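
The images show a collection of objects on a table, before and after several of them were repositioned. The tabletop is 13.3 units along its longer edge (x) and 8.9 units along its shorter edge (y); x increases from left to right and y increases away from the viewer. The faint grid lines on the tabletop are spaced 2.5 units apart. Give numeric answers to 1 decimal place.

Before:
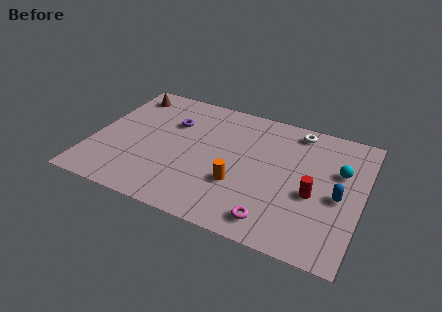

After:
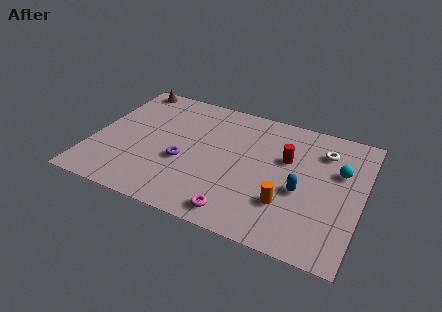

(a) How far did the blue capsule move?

1.8

The blue capsule was near (12.2, 4.0) before and (10.4, 3.7) after, so it travelled √(1.8² + 0.3²) ≈ 1.8 units.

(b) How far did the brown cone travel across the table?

0.6

The brown cone was near (1.2, 7.5) before and (1.2, 8.1) after, so it travelled √(0.0² + 0.6²) ≈ 0.6 units.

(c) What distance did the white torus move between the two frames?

1.7

The white torus moved from about (9.8, 7.8) to (11.2, 6.8), a distance of √(1.4² + 1.0²) ≈ 1.7.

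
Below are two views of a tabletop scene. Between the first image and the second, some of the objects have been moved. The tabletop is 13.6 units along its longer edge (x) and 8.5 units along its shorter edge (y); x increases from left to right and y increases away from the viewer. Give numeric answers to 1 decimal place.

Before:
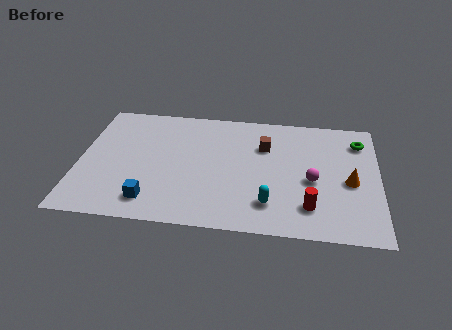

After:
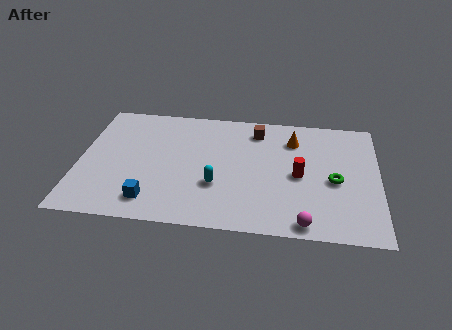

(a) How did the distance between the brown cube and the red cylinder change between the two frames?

-0.9

Before: roughly 4.5 units apart; after: 3.6. That's 0.9 units closer together.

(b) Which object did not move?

the blue cube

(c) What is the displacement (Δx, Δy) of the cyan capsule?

(-2.4, 1.0)

From the two frames, the cyan capsule sits at roughly (8.7, 1.9) before and (6.3, 2.9) after.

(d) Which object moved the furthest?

the orange cone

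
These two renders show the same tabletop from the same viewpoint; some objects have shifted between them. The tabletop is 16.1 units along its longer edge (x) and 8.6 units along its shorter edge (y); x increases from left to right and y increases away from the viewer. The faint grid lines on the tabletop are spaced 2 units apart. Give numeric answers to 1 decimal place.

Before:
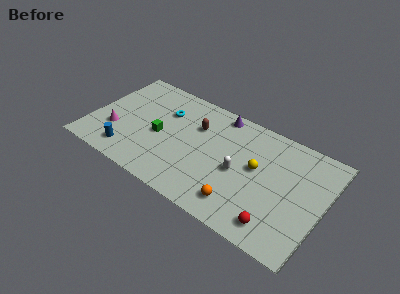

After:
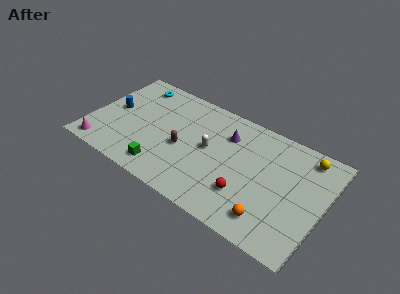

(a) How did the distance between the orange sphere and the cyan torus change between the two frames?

+4.4

They were about 7.5 units apart before and 11.9 after — 4.4 units further apart.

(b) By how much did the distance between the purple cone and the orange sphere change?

-0.6

Before: roughly 6.6 units apart; after: 6.0. That's 0.6 units closer together.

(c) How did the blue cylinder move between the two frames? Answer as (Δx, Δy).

(-1.6, 3.0)

The blue cylinder started near (3.0, 1.5) and ended near (1.4, 4.5).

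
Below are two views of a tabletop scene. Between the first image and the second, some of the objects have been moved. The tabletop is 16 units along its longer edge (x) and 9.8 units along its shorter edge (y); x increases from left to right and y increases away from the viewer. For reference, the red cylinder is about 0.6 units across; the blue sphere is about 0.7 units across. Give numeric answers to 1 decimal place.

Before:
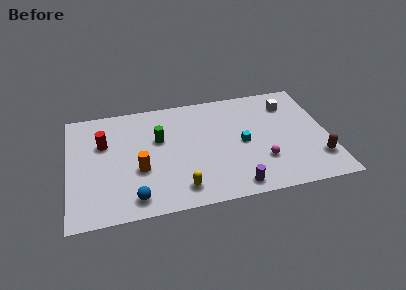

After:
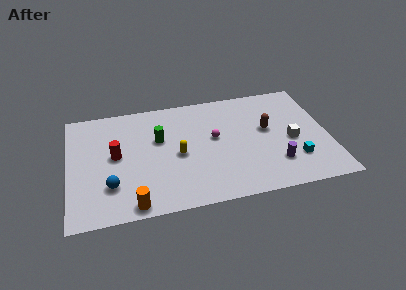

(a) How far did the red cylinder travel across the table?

1.4

The red cylinder moved from about (2.2, 6.4) to (2.9, 5.2), a distance of √(0.7² + 1.2²) ≈ 1.4.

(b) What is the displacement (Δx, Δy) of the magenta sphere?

(-2.8, 2.6)

The magenta sphere was at about (11.8, 2.9) and moved to about (9.0, 5.5).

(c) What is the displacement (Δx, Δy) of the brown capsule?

(-2.9, 3.2)

From the two frames, the brown capsule sits at roughly (15.2, 2.4) before and (12.3, 5.6) after.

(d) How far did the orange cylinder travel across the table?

2.8

From (4.3, 3.7) to (3.8, 0.9), the orange cylinder covered √(0.5² + 2.8²) ≈ 2.8 units.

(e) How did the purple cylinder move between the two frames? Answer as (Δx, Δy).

(2.6, 1.4)

The purple cylinder was at about (10.0, 1.1) and moved to about (12.6, 2.5).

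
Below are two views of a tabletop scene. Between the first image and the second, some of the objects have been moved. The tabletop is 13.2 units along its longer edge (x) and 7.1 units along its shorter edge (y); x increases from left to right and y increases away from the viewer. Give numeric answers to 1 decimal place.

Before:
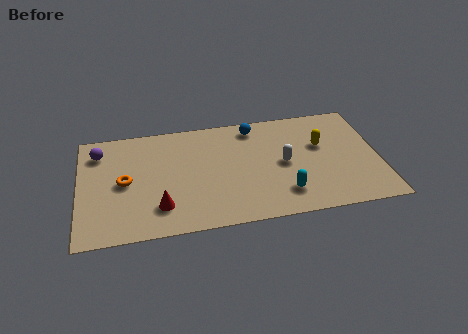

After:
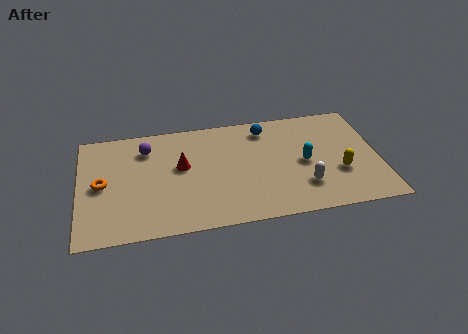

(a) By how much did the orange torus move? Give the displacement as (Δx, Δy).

(-1.0, 0.0)

From the two frames, the orange torus sits at roughly (2.0, 3.5) before and (1.0, 3.5) after.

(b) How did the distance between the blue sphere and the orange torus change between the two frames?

+1.3

Before: roughly 6.4 units apart; after: 7.7. That's 1.3 units further apart.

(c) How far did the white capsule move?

1.8

The white capsule was near (9.0, 3.5) before and (9.8, 1.9) after, so it travelled √(0.8² + 1.6²) ≈ 1.8 units.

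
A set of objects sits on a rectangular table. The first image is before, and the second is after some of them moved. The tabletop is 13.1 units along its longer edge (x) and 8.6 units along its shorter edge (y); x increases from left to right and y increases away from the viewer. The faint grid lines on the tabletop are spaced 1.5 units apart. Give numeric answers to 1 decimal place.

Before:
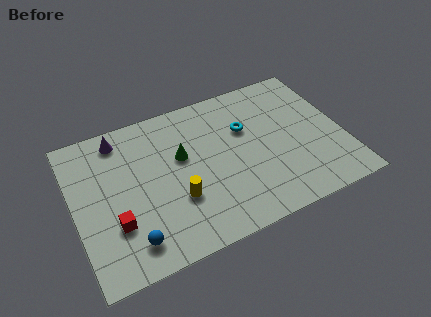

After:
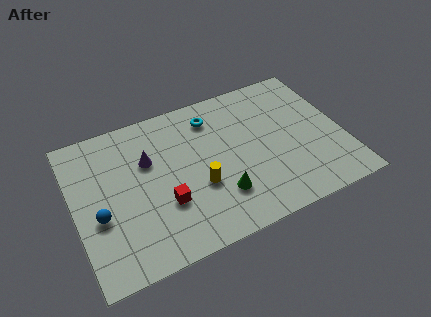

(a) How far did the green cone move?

3.3

The green cone moved from about (5.3, 5.2) to (6.8, 2.3), a distance of √(1.5² + 2.9²) ≈ 3.3.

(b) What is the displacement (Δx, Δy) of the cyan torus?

(-1.5, 1.3)

The cyan torus was at about (8.5, 5.6) and moved to about (7.0, 6.9).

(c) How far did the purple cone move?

2.2

The purple cone was near (2.5, 7.4) before and (3.7, 5.6) after, so it travelled √(1.2² + 1.8²) ≈ 2.2 units.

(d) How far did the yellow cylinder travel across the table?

1.1

From (4.8, 2.9) to (5.9, 3.2), the yellow cylinder covered √(1.1² + 0.3²) ≈ 1.1 units.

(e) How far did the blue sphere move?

2.3

The blue sphere moved from about (2.4, 1.5) to (1.1, 3.4), a distance of √(1.3² + 1.9²) ≈ 2.3.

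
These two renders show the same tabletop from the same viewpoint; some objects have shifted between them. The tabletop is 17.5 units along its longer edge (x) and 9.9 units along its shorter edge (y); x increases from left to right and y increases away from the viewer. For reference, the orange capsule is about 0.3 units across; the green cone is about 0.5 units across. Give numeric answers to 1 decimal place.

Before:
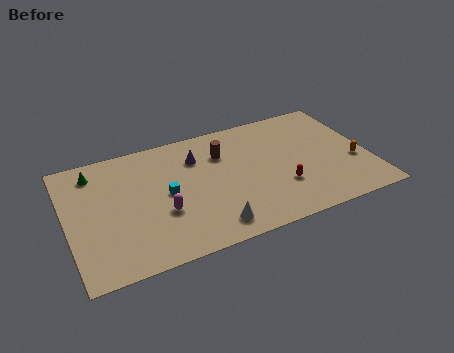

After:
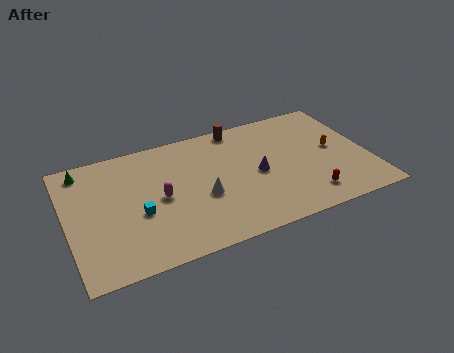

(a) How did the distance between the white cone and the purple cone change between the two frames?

-2.4

Before: roughly 5.8 units apart; after: 3.4. That's 2.4 units closer together.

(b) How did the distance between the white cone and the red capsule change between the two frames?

+1.7

The distance was about 4.6 in the first image and 6.3 in the second, so they moved 1.7 units further apart.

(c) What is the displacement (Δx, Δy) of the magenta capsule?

(0.0, 1.2)

The magenta capsule was at about (5.3, 3.6) and moved to about (5.3, 4.8).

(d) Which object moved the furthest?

the purple cone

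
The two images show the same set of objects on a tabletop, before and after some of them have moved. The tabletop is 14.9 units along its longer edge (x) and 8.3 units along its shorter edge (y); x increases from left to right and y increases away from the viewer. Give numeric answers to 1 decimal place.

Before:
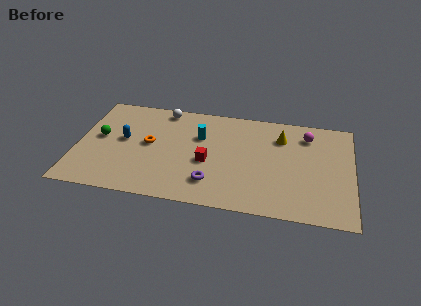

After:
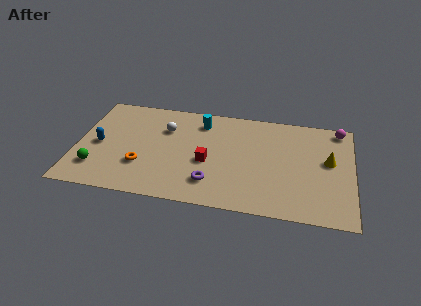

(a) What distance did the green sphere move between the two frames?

2.5

The green sphere moved from about (1.2, 4.5) to (1.2, 2.0), a distance of √(0.0² + 2.5²) ≈ 2.5.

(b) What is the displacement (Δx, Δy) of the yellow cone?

(2.6, -1.5)

The yellow cone started near (11.0, 6.2) and ended near (13.6, 4.7).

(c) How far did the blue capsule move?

1.4

From (2.5, 4.5) to (1.2, 3.9), the blue capsule covered √(1.3² + 0.6²) ≈ 1.4 units.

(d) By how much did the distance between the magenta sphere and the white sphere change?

+1.6

Before: roughly 7.9 units apart; after: 9.5. That's 1.6 units further apart.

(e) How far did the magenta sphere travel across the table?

1.9

From (12.4, 6.6) to (14.1, 7.4), the magenta sphere covered √(1.7² + 0.8²) ≈ 1.9 units.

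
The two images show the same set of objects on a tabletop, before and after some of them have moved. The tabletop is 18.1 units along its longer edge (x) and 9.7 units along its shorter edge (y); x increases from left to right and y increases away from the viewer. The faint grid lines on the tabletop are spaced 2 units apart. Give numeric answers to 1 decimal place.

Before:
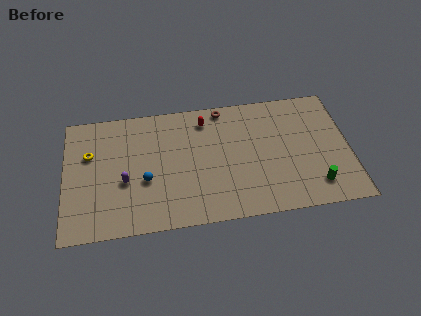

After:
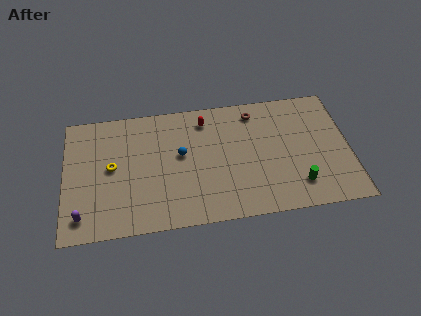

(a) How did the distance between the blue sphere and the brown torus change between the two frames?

-1.6

The distance was about 7.1 in the first image and 5.5 in the second, so they moved 1.6 units closer together.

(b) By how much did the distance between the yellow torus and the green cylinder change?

-2.8

Before: roughly 14.9 units apart; after: 12.1. That's 2.8 units closer together.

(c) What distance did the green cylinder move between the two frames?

1.1

From (15.8, 1.9) to (14.7, 2.1), the green cylinder covered √(1.1² + 0.2²) ≈ 1.1 units.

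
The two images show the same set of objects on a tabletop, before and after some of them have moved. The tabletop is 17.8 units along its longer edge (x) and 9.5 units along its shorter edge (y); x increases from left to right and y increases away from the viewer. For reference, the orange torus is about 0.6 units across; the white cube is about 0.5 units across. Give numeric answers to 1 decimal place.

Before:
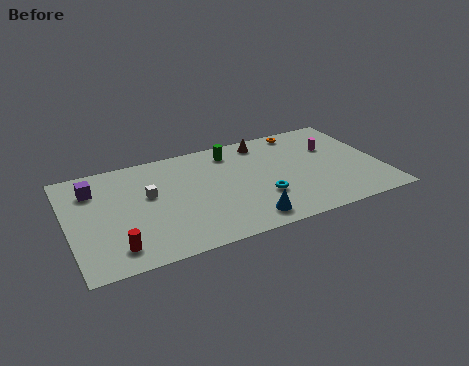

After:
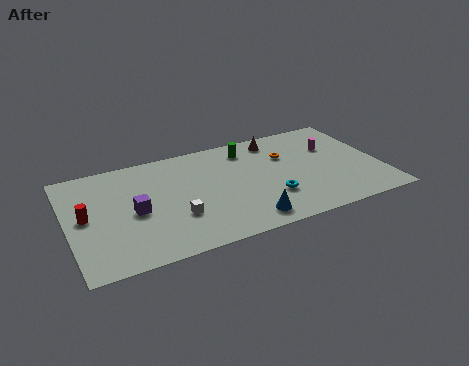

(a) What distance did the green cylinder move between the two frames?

0.9

The green cylinder was near (9.6, 7.9) before and (10.5, 7.8) after, so it travelled √(0.9² + 0.1²) ≈ 0.9 units.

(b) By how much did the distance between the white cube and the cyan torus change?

-1.3

They were about 6.7 units apart before and 5.4 after — 1.3 units closer together.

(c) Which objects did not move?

the blue cone and the magenta cylinder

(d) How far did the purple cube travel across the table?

3.5

The purple cube was near (1.6, 7.2) before and (3.7, 4.4) after, so it travelled √(2.1² + 2.8²) ≈ 3.5 units.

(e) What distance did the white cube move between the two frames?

2.8

The white cube moved from about (4.6, 5.6) to (5.9, 3.1), a distance of √(1.3² + 2.5²) ≈ 2.8.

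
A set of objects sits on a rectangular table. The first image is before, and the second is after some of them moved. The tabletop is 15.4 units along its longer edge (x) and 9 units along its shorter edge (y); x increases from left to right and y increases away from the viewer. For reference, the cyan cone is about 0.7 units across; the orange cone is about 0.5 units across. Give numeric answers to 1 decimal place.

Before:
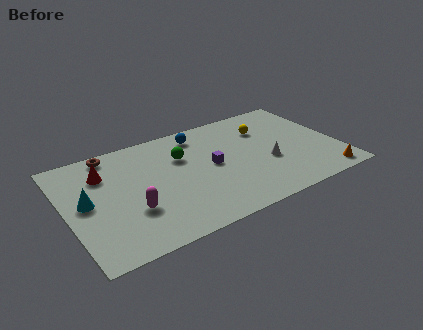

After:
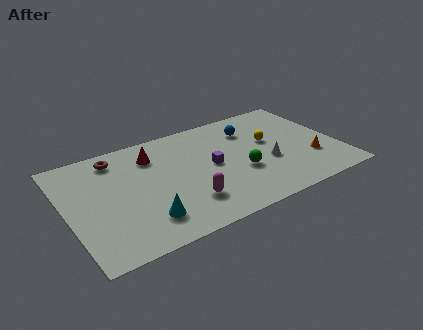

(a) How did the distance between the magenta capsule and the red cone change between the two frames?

+1.0

The distance was about 3.8 in the first image and 4.8 in the second, so they moved 1.0 units further apart.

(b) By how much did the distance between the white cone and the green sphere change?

-3.7

Before: roughly 5.3 units apart; after: 1.6. That's 3.7 units closer together.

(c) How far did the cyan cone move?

4.0

The cyan cone was near (1.1, 4.7) before and (4.0, 2.0) after, so it travelled √(2.9² + 2.7²) ≈ 4.0 units.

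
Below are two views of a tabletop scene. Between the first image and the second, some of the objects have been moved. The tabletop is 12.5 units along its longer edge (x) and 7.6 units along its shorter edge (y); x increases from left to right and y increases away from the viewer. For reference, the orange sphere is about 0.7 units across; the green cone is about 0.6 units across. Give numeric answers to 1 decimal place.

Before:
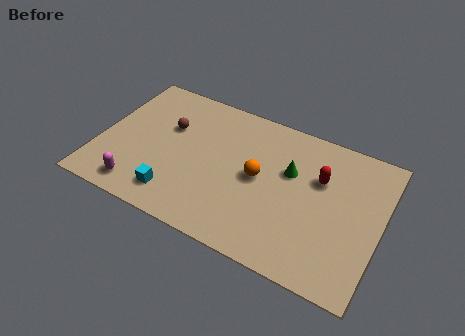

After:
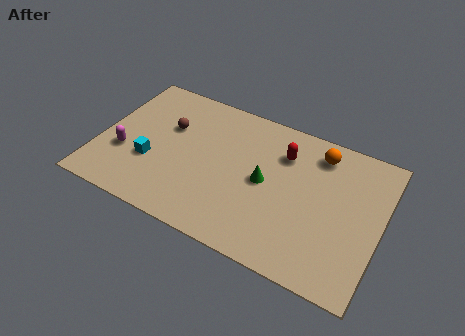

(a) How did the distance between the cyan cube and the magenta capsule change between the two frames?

-0.4

Before: roughly 1.6 units apart; after: 1.2. That's 0.4 units closer together.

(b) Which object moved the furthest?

the orange sphere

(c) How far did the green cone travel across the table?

1.4

From (8.4, 4.8) to (7.4, 3.8), the green cone covered √(1.0² + 1.0²) ≈ 1.4 units.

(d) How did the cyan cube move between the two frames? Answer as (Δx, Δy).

(-1.3, 1.3)

From the two frames, the cyan cube sits at roughly (3.7, 1.4) before and (2.4, 2.7) after.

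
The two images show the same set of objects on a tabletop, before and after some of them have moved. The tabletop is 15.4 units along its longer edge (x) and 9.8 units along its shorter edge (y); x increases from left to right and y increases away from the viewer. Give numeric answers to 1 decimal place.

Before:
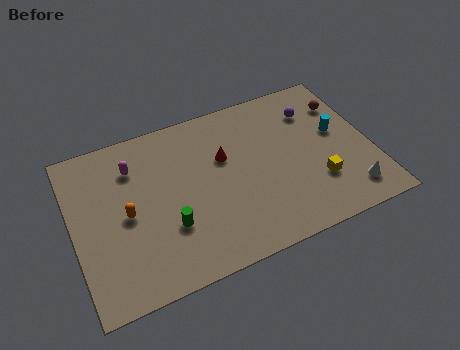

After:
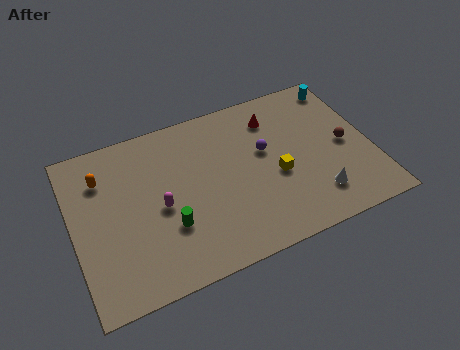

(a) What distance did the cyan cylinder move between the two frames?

3.0

The cyan cylinder was near (13.8, 5.6) before and (14.5, 8.5) after, so it travelled √(0.7² + 2.9²) ≈ 3.0 units.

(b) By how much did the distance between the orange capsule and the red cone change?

+3.6

The distance was about 5.4 in the first image and 9.0 in the second, so they moved 3.6 units further apart.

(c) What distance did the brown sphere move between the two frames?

2.6

The brown sphere moved from about (14.4, 7.3) to (14.1, 4.7), a distance of √(0.3² + 2.6²) ≈ 2.6.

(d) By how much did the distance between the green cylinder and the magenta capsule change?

-3.1

The distance was about 4.4 in the first image and 1.3 in the second, so they moved 3.1 units closer together.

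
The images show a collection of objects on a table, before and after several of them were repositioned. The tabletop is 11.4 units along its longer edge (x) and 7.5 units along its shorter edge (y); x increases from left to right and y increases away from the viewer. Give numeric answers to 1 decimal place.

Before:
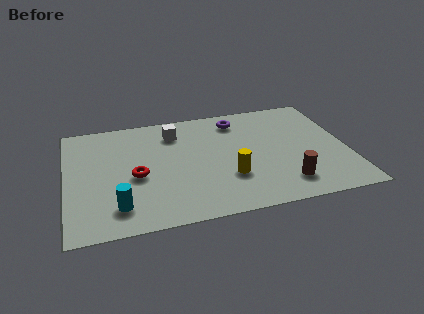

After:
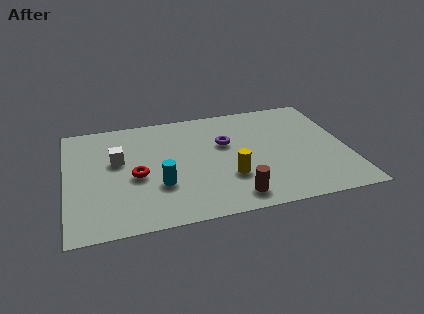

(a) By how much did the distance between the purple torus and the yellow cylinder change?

-1.5

They were about 3.8 units apart before and 2.3 after — 1.5 units closer together.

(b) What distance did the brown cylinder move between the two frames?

2.1

From (8.7, 1.5) to (6.6, 1.1), the brown cylinder covered √(2.1² + 0.4²) ≈ 2.1 units.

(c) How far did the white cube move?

2.8

From (4.5, 5.9) to (2.1, 4.5), the white cube covered √(2.4² + 1.4²) ≈ 2.8 units.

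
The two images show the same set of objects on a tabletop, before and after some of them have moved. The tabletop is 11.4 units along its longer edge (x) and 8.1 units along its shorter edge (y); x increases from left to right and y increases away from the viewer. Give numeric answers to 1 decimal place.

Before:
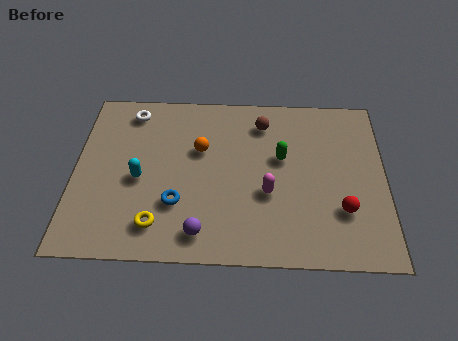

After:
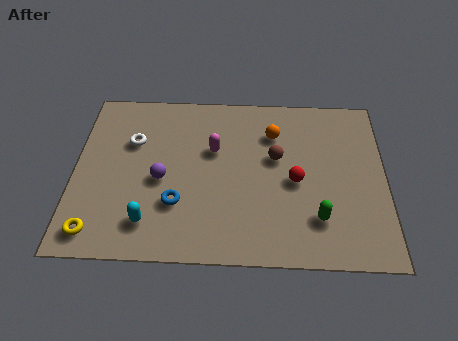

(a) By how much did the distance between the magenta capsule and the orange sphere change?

-0.8

Before: roughly 3.2 units apart; after: 2.4. That's 0.8 units closer together.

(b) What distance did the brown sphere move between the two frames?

1.8

From (6.9, 6.5) to (7.4, 4.8), the brown sphere covered √(0.5² + 1.7²) ≈ 1.8 units.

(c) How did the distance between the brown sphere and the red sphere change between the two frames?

-3.7

The distance was about 5.0 in the first image and 1.3 in the second, so they moved 3.7 units closer together.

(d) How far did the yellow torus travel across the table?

2.2

The yellow torus was near (3.1, 1.5) before and (0.9, 1.1) after, so it travelled √(2.2² + 0.4²) ≈ 2.2 units.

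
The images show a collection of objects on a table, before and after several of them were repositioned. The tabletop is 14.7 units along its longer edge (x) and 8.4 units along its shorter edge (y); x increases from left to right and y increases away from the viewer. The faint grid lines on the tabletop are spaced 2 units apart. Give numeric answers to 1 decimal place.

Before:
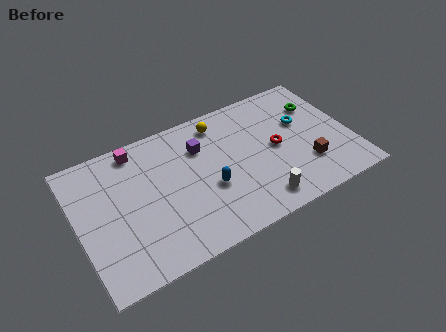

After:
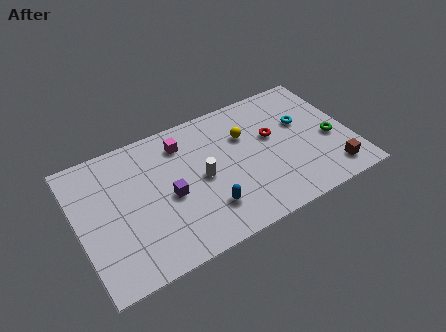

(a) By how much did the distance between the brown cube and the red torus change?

+2.2

They were about 2.3 units apart before and 4.5 after — 2.2 units further apart.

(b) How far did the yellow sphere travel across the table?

1.8

From (8.0, 7.1) to (9.2, 5.7), the yellow sphere covered √(1.2² + 1.4²) ≈ 1.8 units.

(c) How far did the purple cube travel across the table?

3.0

The purple cube moved from about (6.8, 6.0) to (4.8, 3.8), a distance of √(2.0² + 2.2²) ≈ 3.0.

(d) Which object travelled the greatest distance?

the white cylinder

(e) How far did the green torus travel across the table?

2.5

The green torus moved from about (13.3, 6.0) to (13.6, 3.5), a distance of √(0.3² + 2.5²) ≈ 2.5.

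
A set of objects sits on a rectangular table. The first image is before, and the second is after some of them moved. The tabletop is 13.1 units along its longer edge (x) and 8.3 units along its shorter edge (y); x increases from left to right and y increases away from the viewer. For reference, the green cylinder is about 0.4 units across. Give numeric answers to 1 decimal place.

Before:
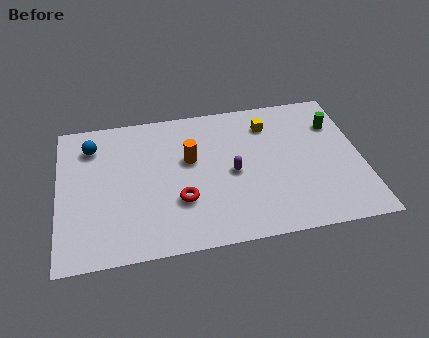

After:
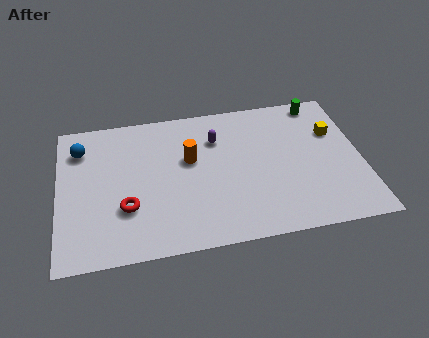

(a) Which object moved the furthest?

the yellow cube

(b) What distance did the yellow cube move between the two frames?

3.0

The yellow cube was near (9.2, 6.5) before and (12.0, 5.5) after, so it travelled √(2.8² + 1.0²) ≈ 3.0 units.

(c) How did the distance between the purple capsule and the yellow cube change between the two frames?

+2.0

Before: roughly 3.1 units apart; after: 5.1. That's 2.0 units further apart.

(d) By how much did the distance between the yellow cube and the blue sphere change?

+3.3

The distance was about 7.7 in the first image and 11.0 in the second, so they moved 3.3 units further apart.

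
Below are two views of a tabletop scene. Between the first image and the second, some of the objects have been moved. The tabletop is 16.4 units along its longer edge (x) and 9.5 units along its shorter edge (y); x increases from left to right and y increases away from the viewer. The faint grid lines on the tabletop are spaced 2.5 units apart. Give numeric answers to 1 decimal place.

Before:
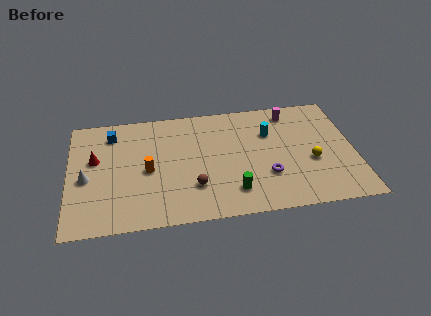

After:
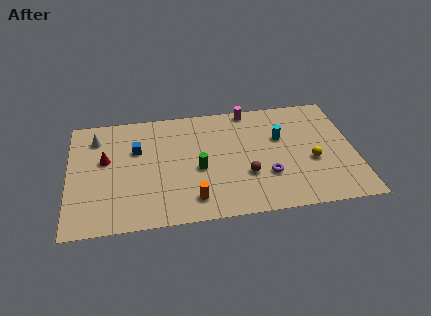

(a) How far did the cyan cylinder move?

0.8

From (11.6, 6.5) to (12.2, 6.0), the cyan cylinder covered √(0.6² + 0.5²) ≈ 0.8 units.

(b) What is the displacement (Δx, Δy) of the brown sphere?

(3.0, 0.5)

From the two frames, the brown sphere sits at roughly (7.1, 2.7) before and (10.1, 3.2) after.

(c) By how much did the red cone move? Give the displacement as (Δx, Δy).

(0.6, -0.1)

The red cone was at about (1.5, 5.7) and moved to about (2.1, 5.6).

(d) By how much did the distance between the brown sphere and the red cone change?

+2.0

Before: roughly 6.4 units apart; after: 8.4. That's 2.0 units further apart.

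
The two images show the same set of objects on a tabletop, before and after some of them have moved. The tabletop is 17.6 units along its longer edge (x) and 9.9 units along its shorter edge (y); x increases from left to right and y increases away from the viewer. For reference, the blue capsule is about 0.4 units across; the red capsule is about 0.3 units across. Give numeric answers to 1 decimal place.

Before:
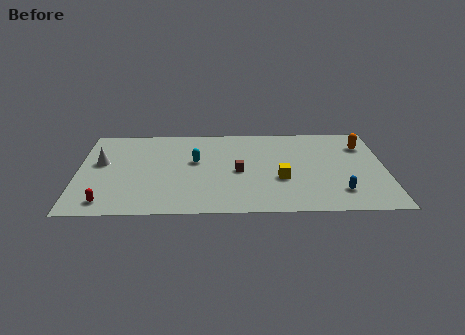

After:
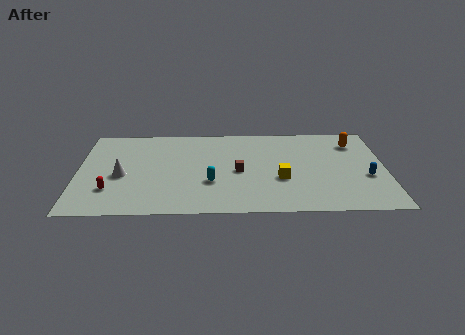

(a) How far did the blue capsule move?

2.3

The blue capsule moved from about (14.9, 2.2) to (16.5, 3.8), a distance of √(1.6² + 1.6²) ≈ 2.3.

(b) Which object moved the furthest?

the cyan capsule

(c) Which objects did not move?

the brown cube and the yellow cube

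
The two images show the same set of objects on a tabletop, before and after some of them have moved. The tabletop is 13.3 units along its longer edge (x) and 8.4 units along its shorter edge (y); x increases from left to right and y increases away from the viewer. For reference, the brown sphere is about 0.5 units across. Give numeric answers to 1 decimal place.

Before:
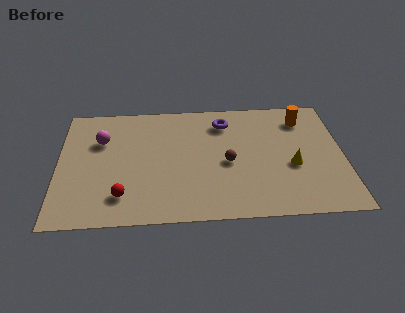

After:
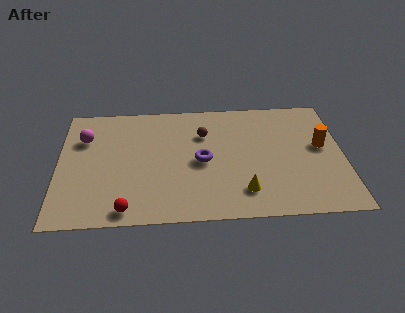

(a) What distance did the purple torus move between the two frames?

2.9

The purple torus was near (7.8, 6.7) before and (6.7, 4.0) after, so it travelled √(1.1² + 2.7²) ≈ 2.9 units.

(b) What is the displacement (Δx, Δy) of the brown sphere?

(-1.1, 2.1)

The brown sphere started near (7.9, 3.8) and ended near (6.8, 5.9).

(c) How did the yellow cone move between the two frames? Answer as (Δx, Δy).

(-2.3, -1.6)

From the two frames, the yellow cone sits at roughly (10.9, 3.4) before and (8.6, 1.8) after.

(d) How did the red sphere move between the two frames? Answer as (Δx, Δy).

(0.2, -0.9)

The red sphere started near (3.0, 1.8) and ended near (3.2, 0.9).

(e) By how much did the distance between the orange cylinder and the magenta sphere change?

+1.6

They were about 9.6 units apart before and 11.2 after — 1.6 units further apart.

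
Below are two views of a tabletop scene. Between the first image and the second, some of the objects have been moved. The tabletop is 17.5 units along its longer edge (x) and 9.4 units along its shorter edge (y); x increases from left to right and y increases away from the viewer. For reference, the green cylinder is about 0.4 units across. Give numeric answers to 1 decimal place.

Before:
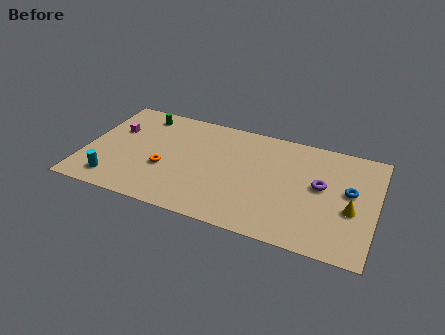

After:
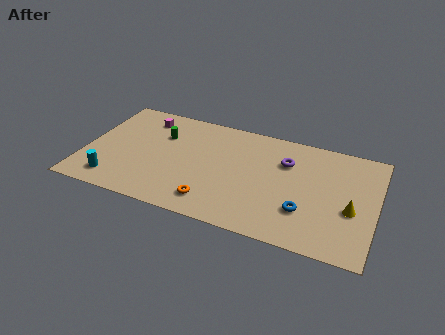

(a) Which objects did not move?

the yellow cone and the cyan cylinder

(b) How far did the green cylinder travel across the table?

2.1

The green cylinder was near (3.0, 8.0) before and (4.4, 6.5) after, so it travelled √(1.4² + 1.5²) ≈ 2.1 units.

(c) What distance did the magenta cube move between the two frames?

2.3

From (1.6, 6.1) to (3.2, 7.7), the magenta cube covered √(1.6² + 1.6²) ≈ 2.3 units.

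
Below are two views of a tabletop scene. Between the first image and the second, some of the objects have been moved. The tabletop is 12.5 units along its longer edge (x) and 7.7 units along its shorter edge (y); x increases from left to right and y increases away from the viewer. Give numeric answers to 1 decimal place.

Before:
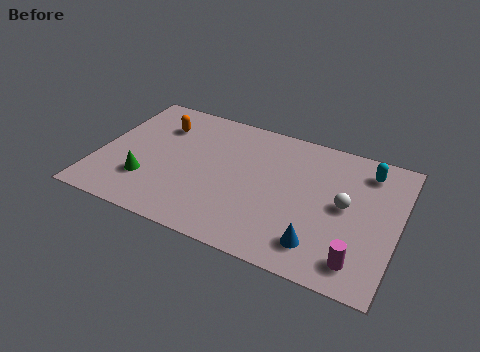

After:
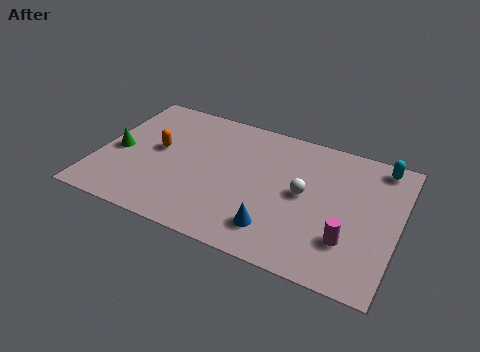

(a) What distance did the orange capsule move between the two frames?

1.5

The orange capsule moved from about (2.3, 5.7) to (2.4, 4.2), a distance of √(0.1² + 1.5²) ≈ 1.5.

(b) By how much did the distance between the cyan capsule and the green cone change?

+1.5

The distance was about 9.7 in the first image and 11.2 in the second, so they moved 1.5 units further apart.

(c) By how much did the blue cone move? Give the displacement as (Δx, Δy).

(-1.8, 0.1)

The blue cone started near (9.5, 1.5) and ended near (7.7, 1.6).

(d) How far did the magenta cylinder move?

1.0

The magenta cylinder moved from about (11.1, 1.3) to (10.6, 2.2), a distance of √(0.5² + 0.9²) ≈ 1.0.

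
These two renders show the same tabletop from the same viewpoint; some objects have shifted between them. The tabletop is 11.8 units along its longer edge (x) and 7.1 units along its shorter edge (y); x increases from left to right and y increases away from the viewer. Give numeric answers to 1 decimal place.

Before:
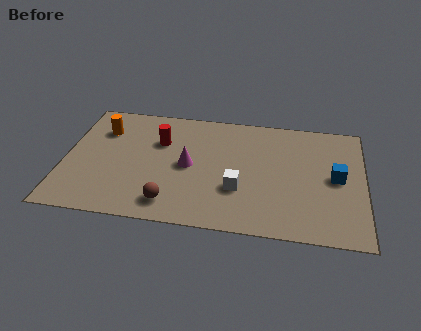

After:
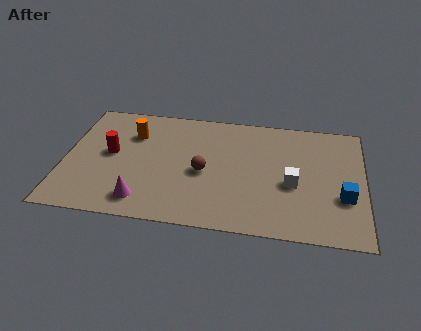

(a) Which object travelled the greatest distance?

the magenta cone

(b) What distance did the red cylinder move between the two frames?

2.1

The red cylinder moved from about (3.7, 4.8) to (1.8, 3.8), a distance of √(1.9² + 1.0²) ≈ 2.1.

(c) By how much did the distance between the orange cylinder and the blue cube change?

-0.6

They were about 9.4 units apart before and 8.8 after — 0.6 units closer together.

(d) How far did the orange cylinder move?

1.2

From (1.4, 5.2) to (2.6, 5.1), the orange cylinder covered √(1.2² + 0.1²) ≈ 1.2 units.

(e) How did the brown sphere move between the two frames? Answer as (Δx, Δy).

(1.2, 2.0)

The brown sphere started near (4.3, 1.2) and ended near (5.5, 3.2).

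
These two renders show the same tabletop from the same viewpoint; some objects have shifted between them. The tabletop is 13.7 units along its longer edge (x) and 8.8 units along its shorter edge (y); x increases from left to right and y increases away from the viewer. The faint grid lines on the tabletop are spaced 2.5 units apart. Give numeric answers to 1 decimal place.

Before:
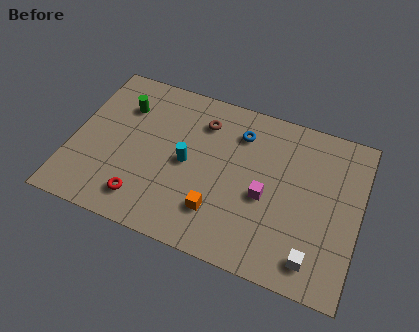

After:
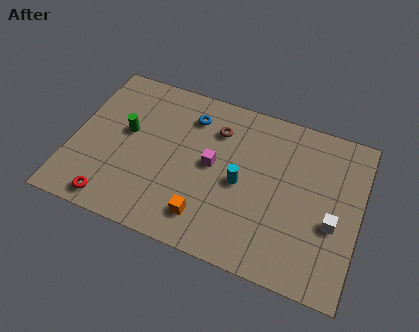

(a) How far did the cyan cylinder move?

2.6

From (5.5, 4.3) to (8.1, 4.1), the cyan cylinder covered √(2.6² + 0.2²) ≈ 2.6 units.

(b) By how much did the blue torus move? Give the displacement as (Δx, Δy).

(-2.4, 0.1)

The blue torus was at about (7.8, 6.8) and moved to about (5.4, 6.9).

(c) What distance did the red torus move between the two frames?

1.5

The red torus moved from about (3.7, 1.6) to (2.3, 1.0), a distance of √(1.4² + 0.6²) ≈ 1.5.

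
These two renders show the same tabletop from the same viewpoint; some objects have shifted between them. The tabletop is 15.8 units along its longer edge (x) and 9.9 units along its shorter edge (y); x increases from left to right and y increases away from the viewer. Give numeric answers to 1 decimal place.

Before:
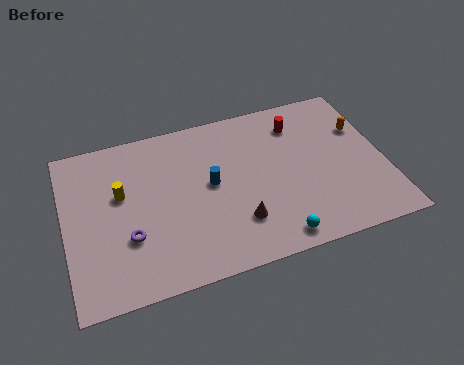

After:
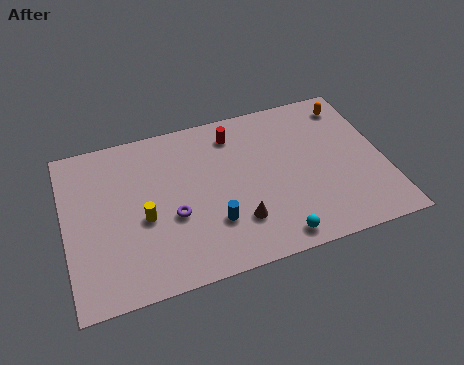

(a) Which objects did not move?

the cyan sphere and the brown cone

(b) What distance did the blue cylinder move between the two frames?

2.4

The blue cylinder was near (7.2, 5.3) before and (7.1, 2.9) after, so it travelled √(0.1² + 2.4²) ≈ 2.4 units.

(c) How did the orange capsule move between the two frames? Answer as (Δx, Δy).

(-0.4, 1.7)

From the two frames, the orange capsule sits at roughly (14.9, 6.6) before and (14.5, 8.3) after.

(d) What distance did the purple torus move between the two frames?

2.3

From (3.0, 3.3) to (5.2, 3.9), the purple torus covered √(2.2² + 0.6²) ≈ 2.3 units.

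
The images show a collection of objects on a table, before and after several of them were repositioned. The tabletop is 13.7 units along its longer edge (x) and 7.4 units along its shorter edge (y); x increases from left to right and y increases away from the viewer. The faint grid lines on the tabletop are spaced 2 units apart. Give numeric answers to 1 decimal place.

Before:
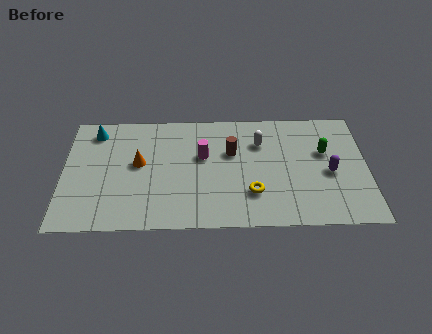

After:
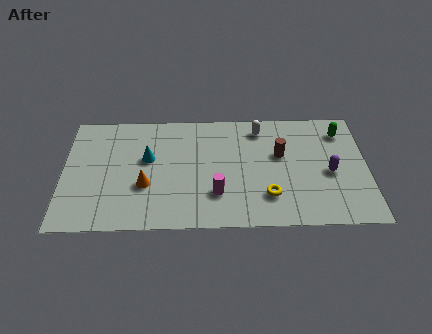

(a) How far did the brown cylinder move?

2.2

From (7.6, 4.7) to (9.8, 4.5), the brown cylinder covered √(2.2² + 0.2²) ≈ 2.2 units.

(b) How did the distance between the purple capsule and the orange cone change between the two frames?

-0.3

They were about 8.6 units apart before and 8.3 after — 0.3 units closer together.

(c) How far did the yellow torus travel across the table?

0.7

The yellow torus moved from about (8.5, 2.1) to (9.2, 1.9), a distance of √(0.7² + 0.2²) ≈ 0.7.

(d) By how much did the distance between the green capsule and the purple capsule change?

+1.4

The distance was about 1.3 in the first image and 2.7 in the second, so they moved 1.4 units further apart.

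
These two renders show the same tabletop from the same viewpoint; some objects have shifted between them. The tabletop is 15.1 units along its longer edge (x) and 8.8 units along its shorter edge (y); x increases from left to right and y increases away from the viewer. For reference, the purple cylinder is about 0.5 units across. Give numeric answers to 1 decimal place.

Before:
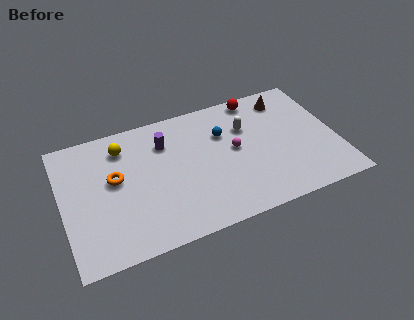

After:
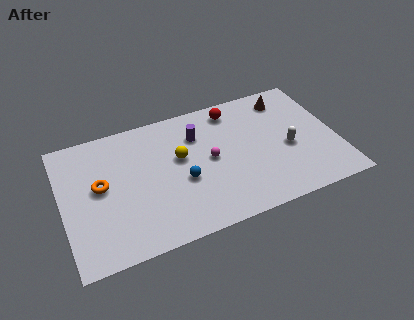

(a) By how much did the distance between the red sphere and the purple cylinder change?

-3.1

The distance was about 5.5 in the first image and 2.4 in the second, so they moved 3.1 units closer together.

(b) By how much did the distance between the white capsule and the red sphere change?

+2.5

They were about 2.1 units apart before and 4.6 after — 2.5 units further apart.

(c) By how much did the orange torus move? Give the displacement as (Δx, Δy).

(-0.8, -0.2)

The orange torus was at about (2.9, 5.0) and moved to about (2.1, 4.8).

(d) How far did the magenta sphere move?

1.4

The magenta sphere moved from about (9.5, 4.7) to (8.1, 4.5), a distance of √(1.4² + 0.2²) ≈ 1.4.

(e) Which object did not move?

the brown cone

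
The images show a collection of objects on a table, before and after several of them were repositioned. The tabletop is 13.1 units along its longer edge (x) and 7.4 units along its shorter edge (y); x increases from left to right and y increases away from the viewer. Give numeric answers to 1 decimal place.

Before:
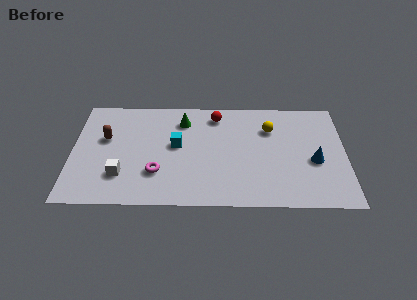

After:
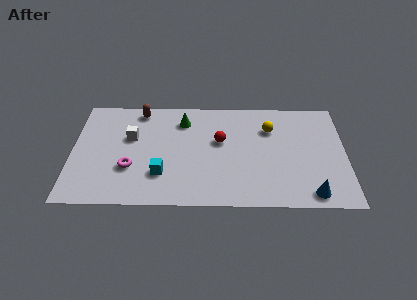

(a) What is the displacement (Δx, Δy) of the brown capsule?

(1.6, 2.0)

The brown capsule was at about (1.6, 4.5) and moved to about (3.2, 6.5).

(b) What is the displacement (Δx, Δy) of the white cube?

(0.4, 2.6)

From the two frames, the white cube sits at roughly (2.4, 2.0) before and (2.8, 4.6) after.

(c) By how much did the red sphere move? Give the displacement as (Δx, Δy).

(0.2, -1.8)

From the two frames, the red sphere sits at roughly (6.9, 6.2) before and (7.1, 4.4) after.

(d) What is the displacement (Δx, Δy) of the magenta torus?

(-1.3, 0.3)

The magenta torus was at about (4.1, 2.2) and moved to about (2.8, 2.5).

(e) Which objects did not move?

the yellow sphere and the green cone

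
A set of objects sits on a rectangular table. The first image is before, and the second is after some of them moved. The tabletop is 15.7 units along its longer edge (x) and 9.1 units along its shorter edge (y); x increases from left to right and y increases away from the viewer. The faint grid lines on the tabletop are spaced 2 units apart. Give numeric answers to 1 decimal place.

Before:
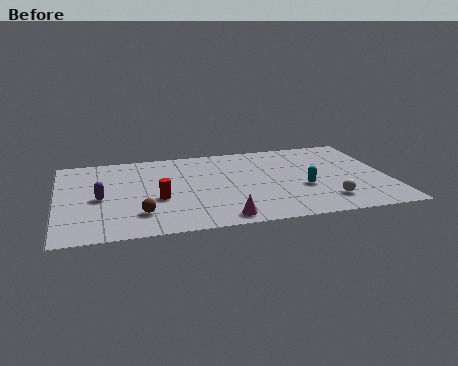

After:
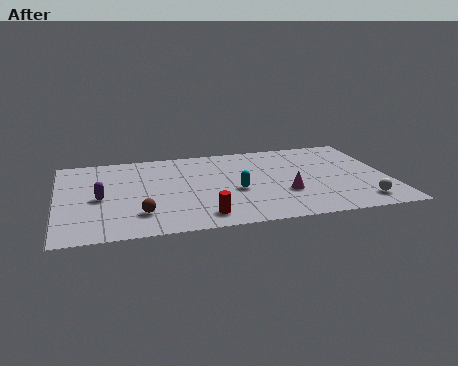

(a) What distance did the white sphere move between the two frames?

1.6

From (12.6, 1.9) to (14.2, 1.5), the white sphere covered √(1.6² + 0.4²) ≈ 1.6 units.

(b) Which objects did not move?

the brown sphere and the purple capsule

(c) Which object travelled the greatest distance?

the magenta cone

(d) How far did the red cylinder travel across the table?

3.0

The red cylinder was near (4.7, 3.6) before and (6.7, 1.4) after, so it travelled √(2.0² + 2.2²) ≈ 3.0 units.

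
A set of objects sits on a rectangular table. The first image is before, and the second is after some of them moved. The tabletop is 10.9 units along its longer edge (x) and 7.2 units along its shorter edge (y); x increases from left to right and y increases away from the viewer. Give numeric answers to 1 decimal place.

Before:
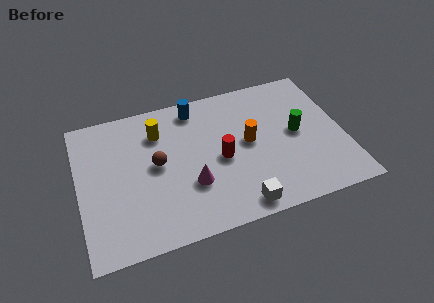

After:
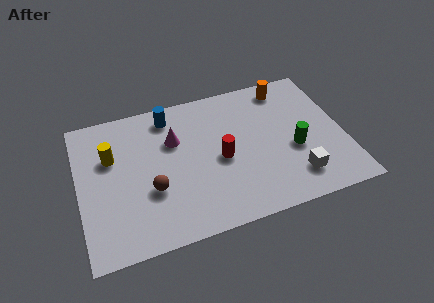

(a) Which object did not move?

the red cylinder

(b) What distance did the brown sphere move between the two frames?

1.2

From (3.2, 3.8) to (2.9, 2.6), the brown sphere covered √(0.3² + 1.2²) ≈ 1.2 units.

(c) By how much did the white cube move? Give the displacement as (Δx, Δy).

(2.4, 0.7)

The white cube started near (6.3, 0.8) and ended near (8.7, 1.5).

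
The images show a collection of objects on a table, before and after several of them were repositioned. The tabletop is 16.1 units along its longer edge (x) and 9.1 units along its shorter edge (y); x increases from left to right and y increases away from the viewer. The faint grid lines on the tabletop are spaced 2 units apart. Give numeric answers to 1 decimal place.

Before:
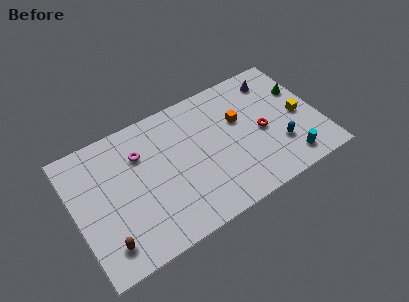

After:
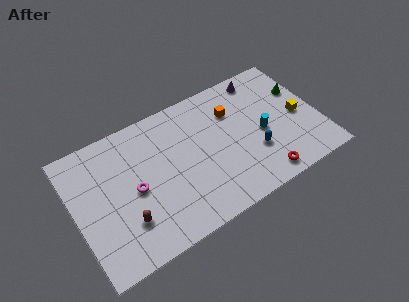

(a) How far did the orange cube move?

0.9

The orange cube moved from about (11.0, 5.7) to (10.7, 6.5), a distance of √(0.3² + 0.8²) ≈ 0.9.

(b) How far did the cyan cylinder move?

3.0

The cyan cylinder moved from about (13.6, 1.4) to (12.3, 4.1), a distance of √(1.3² + 2.7²) ≈ 3.0.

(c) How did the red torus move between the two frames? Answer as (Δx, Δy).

(-0.5, -3.1)

The red torus was at about (12.3, 4.2) and moved to about (11.8, 1.1).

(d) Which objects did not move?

the yellow cube and the green cone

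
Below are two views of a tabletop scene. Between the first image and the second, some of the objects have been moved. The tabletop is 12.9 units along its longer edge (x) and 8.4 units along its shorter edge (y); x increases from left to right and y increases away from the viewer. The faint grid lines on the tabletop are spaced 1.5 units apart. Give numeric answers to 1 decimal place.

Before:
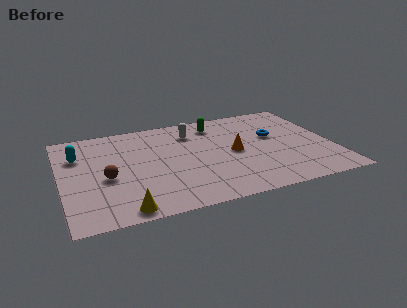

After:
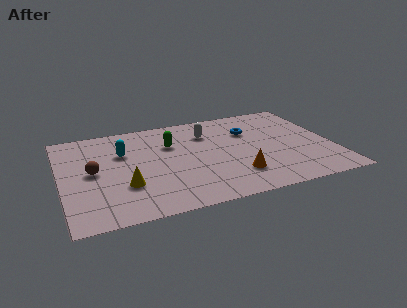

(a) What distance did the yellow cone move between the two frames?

1.9

The yellow cone was near (2.7, 0.8) before and (2.9, 2.7) after, so it travelled √(0.2² + 1.9²) ≈ 1.9 units.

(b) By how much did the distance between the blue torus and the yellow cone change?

-1.7

The distance was about 8.6 in the first image and 6.9 in the second, so they moved 1.7 units closer together.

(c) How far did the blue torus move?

1.4

The blue torus was near (10.2, 5.0) before and (9.1, 5.8) after, so it travelled √(1.1² + 0.8²) ≈ 1.4 units.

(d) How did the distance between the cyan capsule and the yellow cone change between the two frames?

-2.5

They were about 5.4 units apart before and 2.9 after — 2.5 units closer together.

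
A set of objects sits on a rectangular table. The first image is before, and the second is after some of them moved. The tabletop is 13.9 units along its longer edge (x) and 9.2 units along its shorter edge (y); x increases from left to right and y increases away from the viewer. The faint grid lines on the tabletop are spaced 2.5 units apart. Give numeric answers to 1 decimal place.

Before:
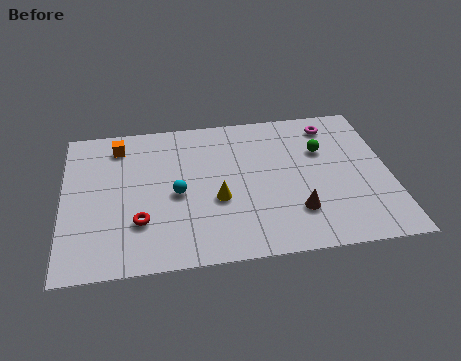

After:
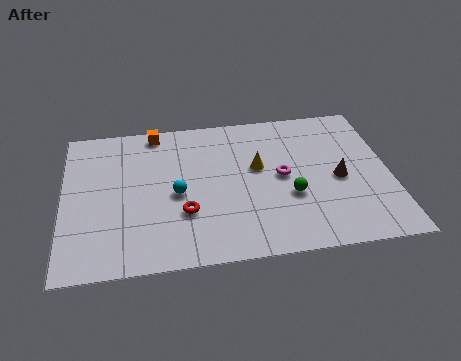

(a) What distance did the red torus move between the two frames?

1.9

The red torus was near (3.2, 2.7) before and (5.1, 3.0) after, so it travelled √(1.9² + 0.3²) ≈ 1.9 units.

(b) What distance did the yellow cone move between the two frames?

2.5

The yellow cone was near (6.5, 3.6) before and (8.3, 5.4) after, so it travelled √(1.8² + 1.8²) ≈ 2.5 units.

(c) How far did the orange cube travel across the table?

1.7

The orange cube moved from about (2.4, 7.6) to (4.0, 8.3), a distance of √(1.6² + 0.7²) ≈ 1.7.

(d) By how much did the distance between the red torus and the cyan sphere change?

-1.0

Before: roughly 2.2 units apart; after: 1.2. That's 1.0 units closer together.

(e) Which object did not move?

the cyan sphere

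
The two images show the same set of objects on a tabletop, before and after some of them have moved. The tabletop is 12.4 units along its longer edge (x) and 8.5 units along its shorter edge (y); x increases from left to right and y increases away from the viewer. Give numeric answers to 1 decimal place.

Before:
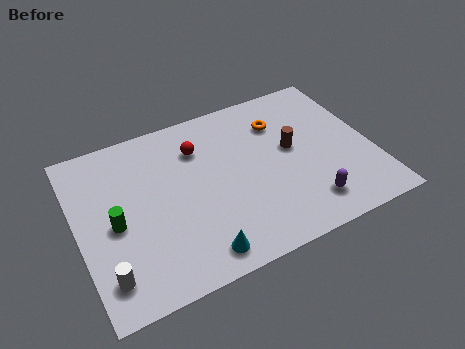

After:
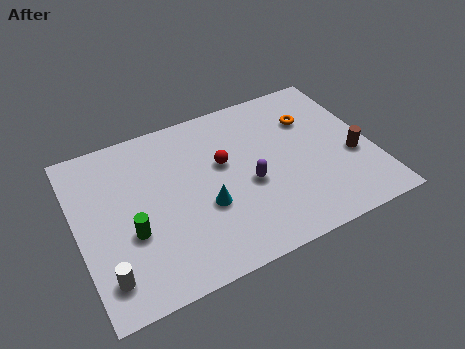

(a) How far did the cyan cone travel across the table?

2.2

From (4.6, 1.1) to (5.2, 3.2), the cyan cone covered √(0.6² + 2.1²) ≈ 2.2 units.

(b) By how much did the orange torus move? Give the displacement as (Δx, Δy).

(1.3, -0.3)

The orange torus was at about (8.8, 6.3) and moved to about (10.1, 6.0).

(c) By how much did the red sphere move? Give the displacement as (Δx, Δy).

(0.9, -1.2)

The red sphere started near (5.3, 6.3) and ended near (6.2, 5.1).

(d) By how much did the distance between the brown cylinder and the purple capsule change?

+1.3

They were about 3.1 units apart before and 4.4 after — 1.3 units further apart.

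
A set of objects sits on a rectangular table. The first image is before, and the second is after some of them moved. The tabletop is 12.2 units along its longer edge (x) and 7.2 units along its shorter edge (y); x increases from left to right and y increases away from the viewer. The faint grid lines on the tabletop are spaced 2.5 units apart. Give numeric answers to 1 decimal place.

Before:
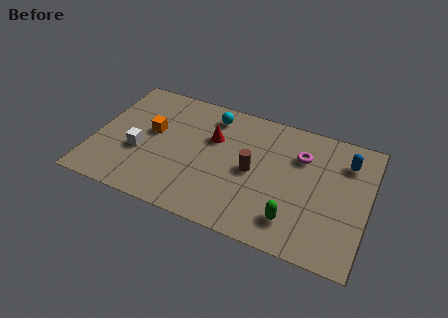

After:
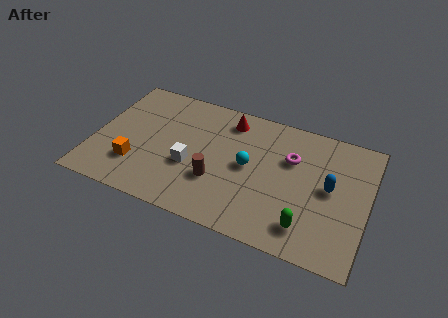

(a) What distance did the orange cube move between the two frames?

2.2

The orange cube was near (2.5, 4.1) before and (2.0, 2.0) after, so it travelled √(0.5² + 2.1²) ≈ 2.2 units.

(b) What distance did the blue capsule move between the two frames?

1.8

From (11.1, 5.5) to (10.5, 3.8), the blue capsule covered √(0.6² + 1.7²) ≈ 1.8 units.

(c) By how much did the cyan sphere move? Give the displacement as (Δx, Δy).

(1.9, -2.3)

From the two frames, the cyan sphere sits at roughly (5.0, 6.0) before and (6.9, 3.7) after.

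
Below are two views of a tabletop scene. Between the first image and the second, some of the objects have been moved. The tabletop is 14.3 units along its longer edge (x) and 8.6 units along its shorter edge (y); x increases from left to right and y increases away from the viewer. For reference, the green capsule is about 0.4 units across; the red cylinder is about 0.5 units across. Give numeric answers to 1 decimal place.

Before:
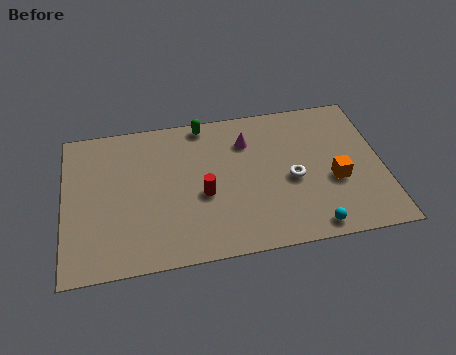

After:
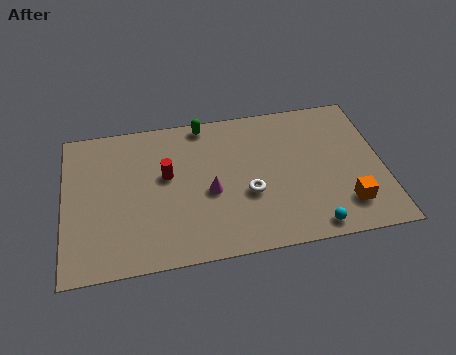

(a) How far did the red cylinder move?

2.1

The red cylinder was near (6.2, 3.6) before and (4.6, 5.0) after, so it travelled √(1.6² + 1.4²) ≈ 2.1 units.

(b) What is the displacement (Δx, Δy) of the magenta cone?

(-1.8, -2.7)

The magenta cone was at about (8.3, 6.4) and moved to about (6.5, 3.7).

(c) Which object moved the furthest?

the magenta cone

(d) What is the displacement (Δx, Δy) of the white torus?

(-2.0, -0.5)

The white torus was at about (10.2, 3.8) and moved to about (8.2, 3.3).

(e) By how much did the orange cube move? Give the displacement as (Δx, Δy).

(0.4, -1.5)

The orange cube started near (12.1, 3.4) and ended near (12.5, 1.9).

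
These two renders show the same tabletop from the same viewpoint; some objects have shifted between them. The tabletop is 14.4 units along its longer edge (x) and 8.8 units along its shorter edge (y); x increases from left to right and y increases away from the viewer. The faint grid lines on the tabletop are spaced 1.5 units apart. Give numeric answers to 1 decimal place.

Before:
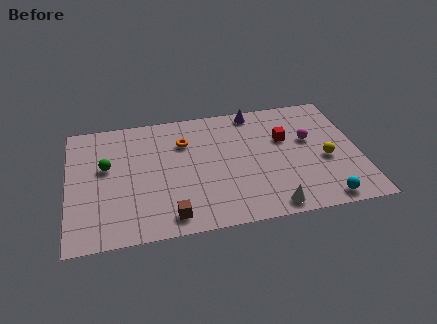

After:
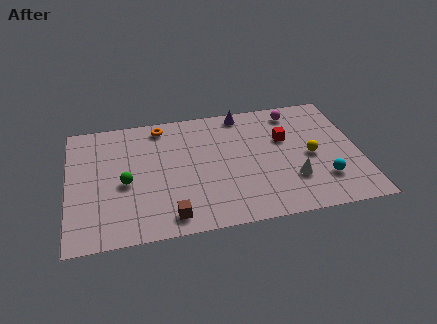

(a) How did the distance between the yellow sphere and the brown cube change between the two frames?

-0.5

They were about 8.2 units apart before and 7.7 after — 0.5 units closer together.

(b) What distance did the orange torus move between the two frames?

1.8

From (5.8, 6.3) to (4.7, 7.7), the orange torus covered √(1.1² + 1.4²) ≈ 1.8 units.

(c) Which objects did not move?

the red cube and the brown cube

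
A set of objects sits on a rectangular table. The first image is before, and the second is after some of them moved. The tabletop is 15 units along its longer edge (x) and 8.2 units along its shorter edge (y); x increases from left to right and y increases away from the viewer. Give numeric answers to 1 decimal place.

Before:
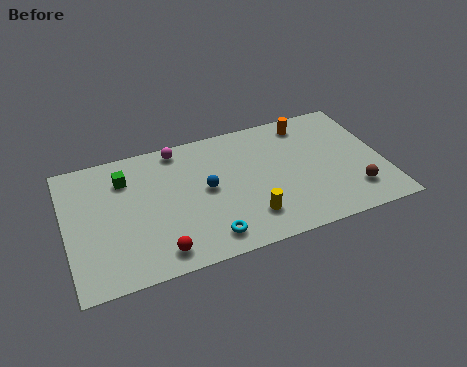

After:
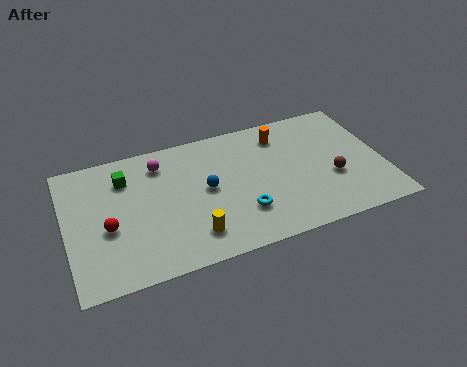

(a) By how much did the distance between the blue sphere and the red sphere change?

+0.8

They were about 4.0 units apart before and 4.8 after — 0.8 units further apart.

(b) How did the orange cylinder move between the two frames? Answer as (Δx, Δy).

(-1.3, -0.4)

From the two frames, the orange cylinder sits at roughly (11.7, 7.0) before and (10.4, 6.6) after.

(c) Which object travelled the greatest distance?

the red sphere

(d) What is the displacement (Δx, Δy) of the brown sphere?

(-0.9, 1.2)

The brown sphere started near (13.4, 1.9) and ended near (12.5, 3.1).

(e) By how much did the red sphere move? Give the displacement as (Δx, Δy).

(-2.2, 2.2)

The red sphere was at about (4.1, 1.2) and moved to about (1.9, 3.4).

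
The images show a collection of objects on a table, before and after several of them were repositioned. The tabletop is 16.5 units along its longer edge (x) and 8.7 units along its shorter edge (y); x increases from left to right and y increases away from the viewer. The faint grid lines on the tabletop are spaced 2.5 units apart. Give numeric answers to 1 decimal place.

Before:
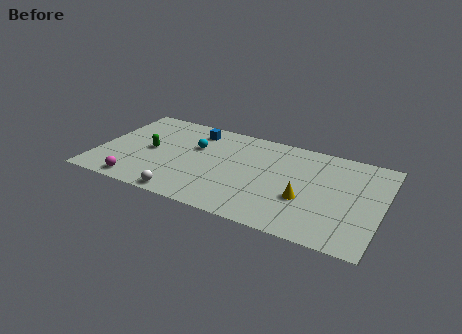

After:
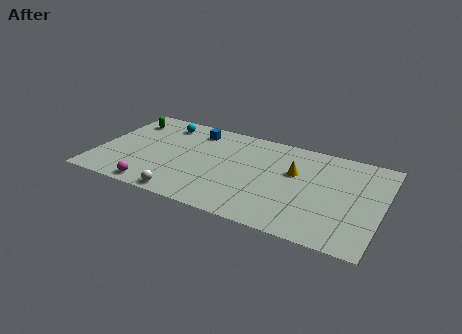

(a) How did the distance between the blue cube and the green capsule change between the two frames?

+0.3

The distance was about 3.7 in the first image and 4.0 in the second, so they moved 0.3 units further apart.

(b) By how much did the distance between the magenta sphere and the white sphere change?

-1.0

They were about 2.8 units apart before and 1.8 after — 1.0 units closer together.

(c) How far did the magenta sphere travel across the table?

1.0

The magenta sphere moved from about (2.7, 1.0) to (3.7, 0.9), a distance of √(1.0² + 0.1²) ≈ 1.0.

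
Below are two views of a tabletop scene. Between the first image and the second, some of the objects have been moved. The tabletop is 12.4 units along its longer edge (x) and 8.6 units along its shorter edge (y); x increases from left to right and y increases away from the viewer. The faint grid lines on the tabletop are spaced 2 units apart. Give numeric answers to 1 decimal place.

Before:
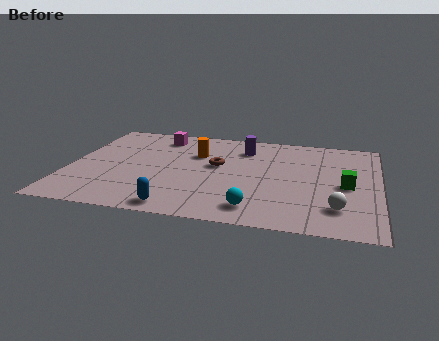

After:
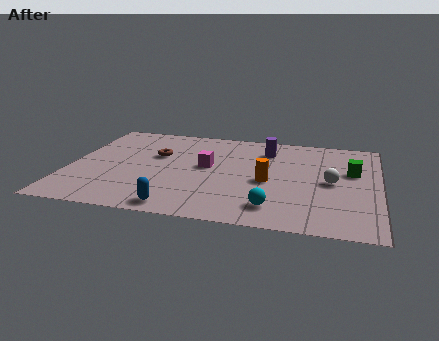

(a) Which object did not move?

the blue capsule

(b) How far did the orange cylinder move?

3.6

The orange cylinder moved from about (5.0, 5.8) to (8.0, 3.8), a distance of √(3.0² + 2.0²) ≈ 3.6.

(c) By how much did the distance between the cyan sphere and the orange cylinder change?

-2.9

The distance was about 5.1 in the first image and 2.2 in the second, so they moved 2.9 units closer together.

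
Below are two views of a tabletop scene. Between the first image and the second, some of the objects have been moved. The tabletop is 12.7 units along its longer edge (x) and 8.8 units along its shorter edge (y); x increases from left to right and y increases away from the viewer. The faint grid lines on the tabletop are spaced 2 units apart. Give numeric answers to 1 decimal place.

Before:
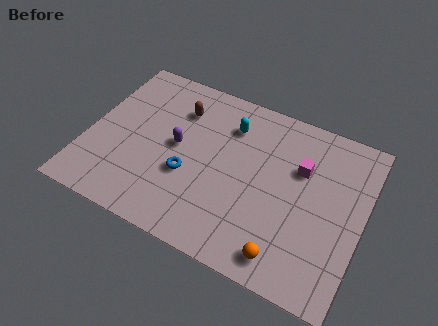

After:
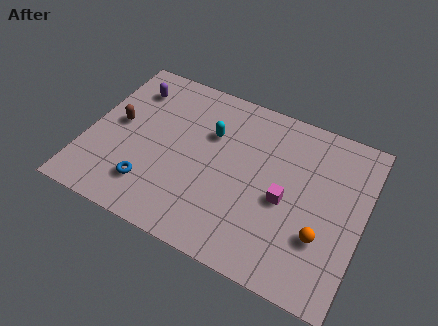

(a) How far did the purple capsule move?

3.4

The purple capsule was near (4.1, 4.6) before and (1.6, 6.9) after, so it travelled √(2.5² + 2.3²) ≈ 3.4 units.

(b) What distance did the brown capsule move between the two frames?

3.2

From (3.9, 6.6) to (1.3, 4.7), the brown capsule covered √(2.6² + 1.9²) ≈ 3.2 units.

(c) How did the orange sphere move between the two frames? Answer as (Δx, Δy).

(1.4, 1.6)

The orange sphere was at about (9.6, 1.2) and moved to about (11.0, 2.8).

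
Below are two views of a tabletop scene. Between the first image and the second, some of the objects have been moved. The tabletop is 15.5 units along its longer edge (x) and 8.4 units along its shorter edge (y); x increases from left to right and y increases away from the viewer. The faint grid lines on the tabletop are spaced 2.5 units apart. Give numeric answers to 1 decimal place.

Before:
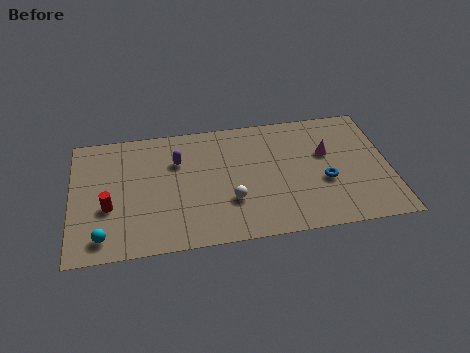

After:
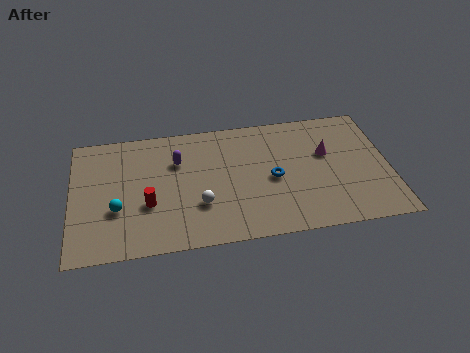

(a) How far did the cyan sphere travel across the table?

1.8

The cyan sphere was near (1.5, 1.3) before and (2.2, 3.0) after, so it travelled √(0.7² + 1.7²) ≈ 1.8 units.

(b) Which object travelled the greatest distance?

the blue torus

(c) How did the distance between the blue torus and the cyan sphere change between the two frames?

-3.3

The distance was about 11.0 in the first image and 7.7 in the second, so they moved 3.3 units closer together.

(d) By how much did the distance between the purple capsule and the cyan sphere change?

-1.7

They were about 5.8 units apart before and 4.1 after — 1.7 units closer together.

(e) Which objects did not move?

the magenta cone and the purple capsule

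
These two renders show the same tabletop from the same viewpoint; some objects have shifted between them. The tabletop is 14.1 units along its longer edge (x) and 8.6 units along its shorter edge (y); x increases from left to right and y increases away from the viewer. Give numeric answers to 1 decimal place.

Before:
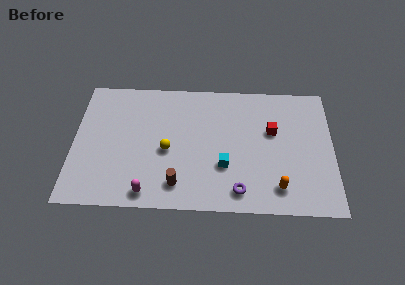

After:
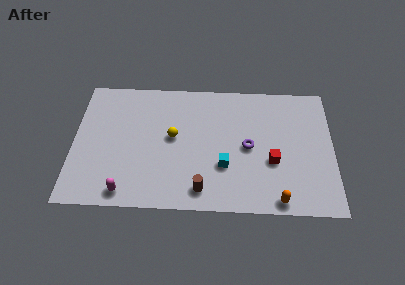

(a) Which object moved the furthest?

the purple torus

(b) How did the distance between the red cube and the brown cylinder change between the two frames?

-2.0

Before: roughly 6.3 units apart; after: 4.3. That's 2.0 units closer together.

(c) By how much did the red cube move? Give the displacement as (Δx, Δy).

(0.0, -2.0)

The red cube was at about (10.8, 5.3) and moved to about (10.8, 3.3).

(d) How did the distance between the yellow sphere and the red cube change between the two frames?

-0.3

They were about 5.9 units apart before and 5.6 after — 0.3 units closer together.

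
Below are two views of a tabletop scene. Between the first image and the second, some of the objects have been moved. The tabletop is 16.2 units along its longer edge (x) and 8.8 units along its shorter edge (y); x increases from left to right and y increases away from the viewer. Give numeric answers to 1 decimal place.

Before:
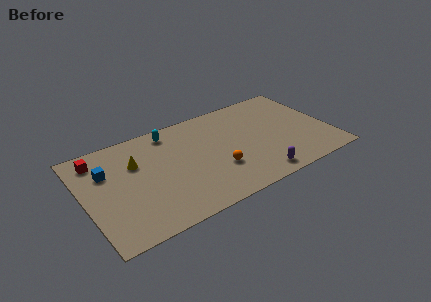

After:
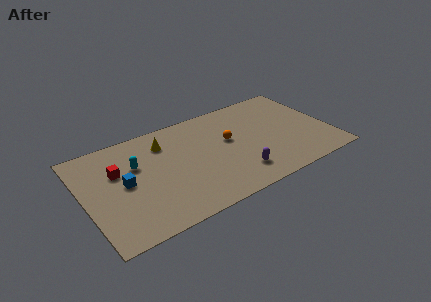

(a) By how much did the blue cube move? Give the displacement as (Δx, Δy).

(1.0, -1.5)

The blue cube started near (1.6, 6.0) and ended near (2.6, 4.5).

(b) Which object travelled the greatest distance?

the cyan capsule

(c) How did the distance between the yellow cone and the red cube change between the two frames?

+0.7

They were about 2.7 units apart before and 3.4 after — 0.7 units further apart.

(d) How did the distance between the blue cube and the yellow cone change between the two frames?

+1.8

The distance was about 1.9 in the first image and 3.7 in the second, so they moved 1.8 units further apart.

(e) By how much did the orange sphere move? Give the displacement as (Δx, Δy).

(1.1, 2.2)

From the two frames, the orange sphere sits at roughly (8.5, 2.9) before and (9.6, 5.1) after.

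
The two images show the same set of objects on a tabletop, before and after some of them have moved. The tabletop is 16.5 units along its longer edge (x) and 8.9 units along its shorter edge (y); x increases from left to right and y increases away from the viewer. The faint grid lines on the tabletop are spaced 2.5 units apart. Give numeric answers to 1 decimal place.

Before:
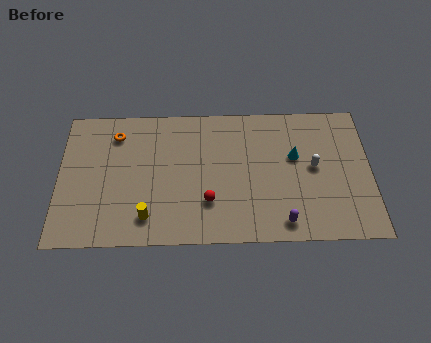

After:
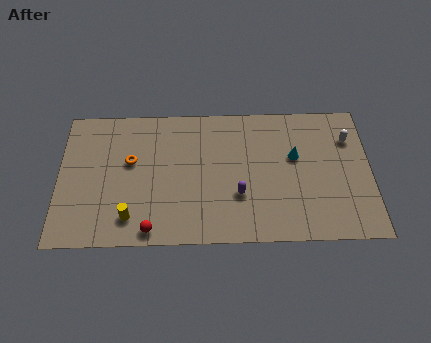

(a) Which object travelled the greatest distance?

the red sphere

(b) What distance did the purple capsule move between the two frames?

2.9

The purple capsule was near (11.8, 1.2) before and (9.5, 3.0) after, so it travelled √(2.3² + 1.8²) ≈ 2.9 units.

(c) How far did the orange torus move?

2.0

The orange torus moved from about (3.0, 7.1) to (3.8, 5.3), a distance of √(0.8² + 1.8²) ≈ 2.0.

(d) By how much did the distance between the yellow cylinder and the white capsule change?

+3.3

They were about 9.3 units apart before and 12.6 after — 3.3 units further apart.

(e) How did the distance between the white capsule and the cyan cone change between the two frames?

+1.9

They were about 1.2 units apart before and 3.1 after — 1.9 units further apart.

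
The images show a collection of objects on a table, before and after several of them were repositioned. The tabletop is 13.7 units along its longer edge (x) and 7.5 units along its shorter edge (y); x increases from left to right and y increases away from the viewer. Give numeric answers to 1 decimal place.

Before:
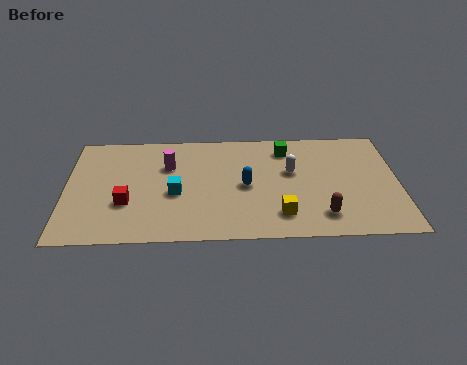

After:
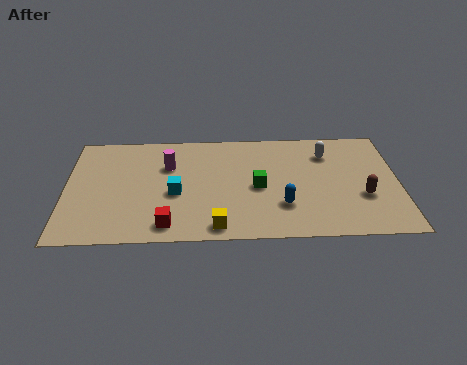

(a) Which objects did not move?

the magenta cylinder and the cyan cube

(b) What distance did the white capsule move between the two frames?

1.9

The white capsule was near (9.3, 4.5) before and (10.8, 5.7) after, so it travelled √(1.5² + 1.2²) ≈ 1.9 units.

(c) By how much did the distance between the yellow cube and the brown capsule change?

+4.6

The distance was about 1.7 in the first image and 6.3 in the second, so they moved 4.6 units further apart.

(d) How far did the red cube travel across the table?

2.3

From (2.5, 2.6) to (4.2, 1.1), the red cube covered √(1.7² + 1.5²) ≈ 2.3 units.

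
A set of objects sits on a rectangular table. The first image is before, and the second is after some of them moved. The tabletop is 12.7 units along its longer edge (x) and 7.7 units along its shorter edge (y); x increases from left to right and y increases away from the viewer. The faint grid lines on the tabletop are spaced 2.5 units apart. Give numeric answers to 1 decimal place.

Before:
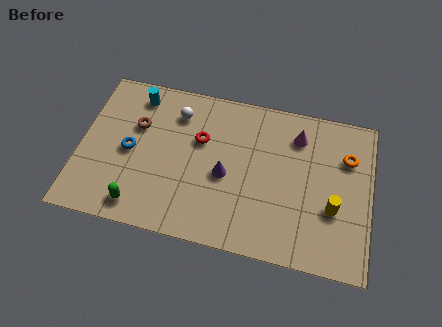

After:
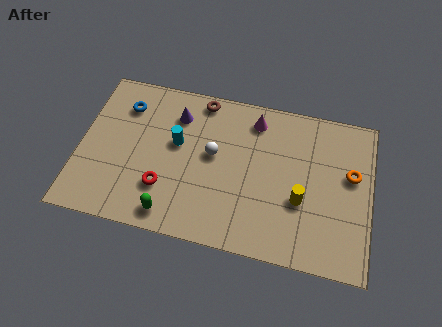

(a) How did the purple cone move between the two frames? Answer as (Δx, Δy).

(-2.3, 2.5)

The purple cone was at about (6.4, 3.4) and moved to about (4.1, 5.9).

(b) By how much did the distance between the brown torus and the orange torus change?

-2.1

Before: roughly 9.2 units apart; after: 7.1. That's 2.1 units closer together.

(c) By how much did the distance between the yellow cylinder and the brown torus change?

-2.9

They were about 9.0 units apart before and 6.1 after — 2.9 units closer together.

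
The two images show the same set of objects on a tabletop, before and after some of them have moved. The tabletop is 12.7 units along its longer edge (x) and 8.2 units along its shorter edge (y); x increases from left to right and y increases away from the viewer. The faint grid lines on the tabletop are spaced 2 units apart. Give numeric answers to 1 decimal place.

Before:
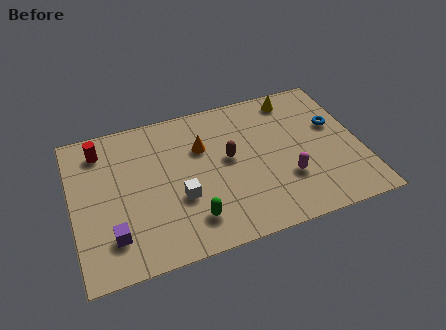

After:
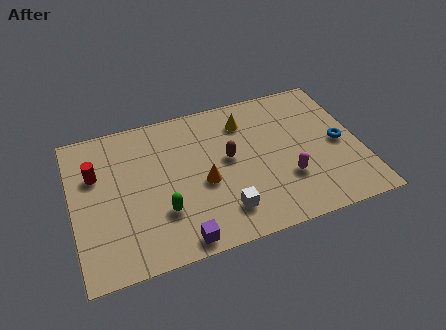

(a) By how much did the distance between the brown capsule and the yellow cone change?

-2.0

Before: roughly 4.1 units apart; after: 2.1. That's 2.0 units closer together.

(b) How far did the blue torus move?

1.1

The blue torus was near (11.7, 5.0) before and (11.8, 3.9) after, so it travelled √(0.1² + 1.1²) ≈ 1.1 units.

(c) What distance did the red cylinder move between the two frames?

1.3

From (1.4, 6.7) to (1.1, 5.4), the red cylinder covered √(0.3² + 1.3²) ≈ 1.3 units.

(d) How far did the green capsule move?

1.4

The green capsule was near (5.0, 1.7) before and (3.8, 2.5) after, so it travelled √(1.2² + 0.8²) ≈ 1.4 units.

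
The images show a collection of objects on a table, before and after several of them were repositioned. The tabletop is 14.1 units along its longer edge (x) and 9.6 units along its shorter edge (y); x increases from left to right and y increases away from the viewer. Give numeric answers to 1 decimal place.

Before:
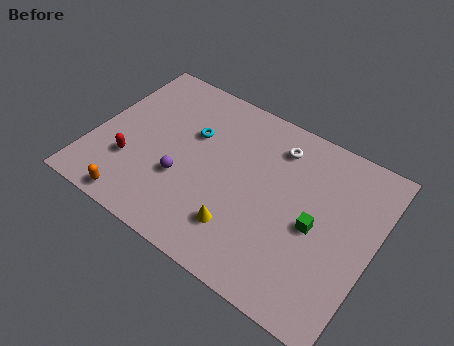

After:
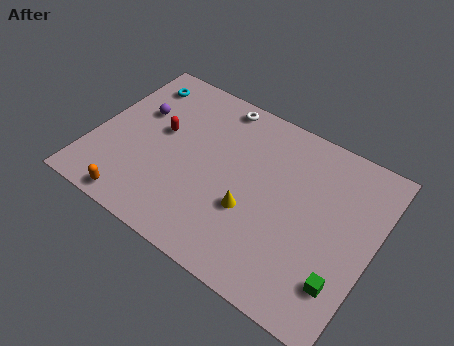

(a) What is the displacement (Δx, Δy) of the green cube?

(1.7, -2.1)

From the two frames, the green cube sits at roughly (11.3, 4.4) before and (13.0, 2.3) after.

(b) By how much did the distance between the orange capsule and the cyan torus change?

+1.5

Before: roughly 5.6 units apart; after: 7.1. That's 1.5 units further apart.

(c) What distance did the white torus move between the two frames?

3.3

The white torus moved from about (8.8, 7.7) to (5.6, 8.6), a distance of √(3.2² + 0.9²) ≈ 3.3.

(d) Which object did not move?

the orange capsule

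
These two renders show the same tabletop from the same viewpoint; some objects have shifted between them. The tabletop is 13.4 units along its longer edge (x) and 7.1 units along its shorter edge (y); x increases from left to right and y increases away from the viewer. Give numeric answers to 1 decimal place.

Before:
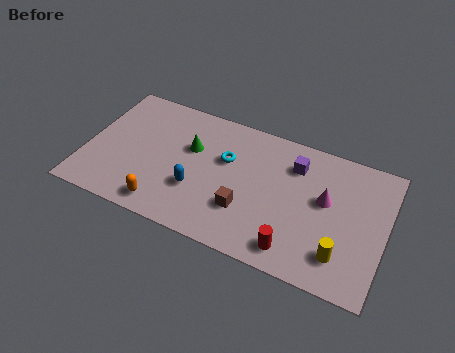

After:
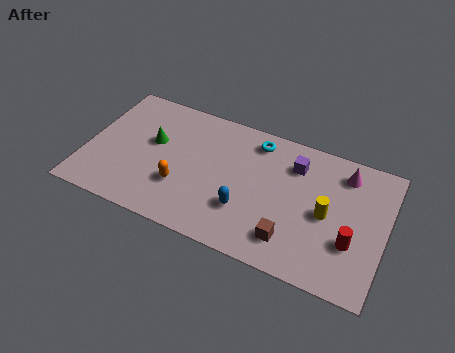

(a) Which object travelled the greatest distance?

the red cylinder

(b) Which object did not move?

the purple cube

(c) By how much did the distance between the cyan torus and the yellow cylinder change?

-1.8

Before: roughly 6.1 units apart; after: 4.3. That's 1.8 units closer together.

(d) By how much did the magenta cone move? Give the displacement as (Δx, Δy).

(0.7, 1.7)

The magenta cone started near (10.7, 4.1) and ended near (11.4, 5.8).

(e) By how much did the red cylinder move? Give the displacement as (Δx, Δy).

(2.4, 1.3)

The red cylinder started near (9.6, 1.1) and ended near (12.0, 2.4).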